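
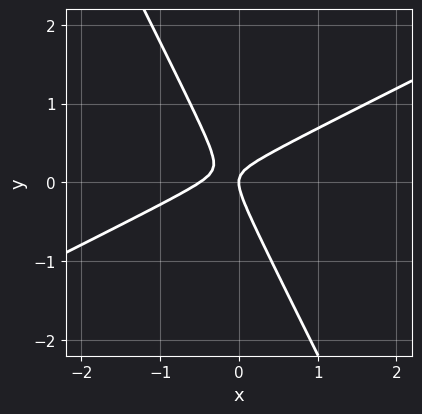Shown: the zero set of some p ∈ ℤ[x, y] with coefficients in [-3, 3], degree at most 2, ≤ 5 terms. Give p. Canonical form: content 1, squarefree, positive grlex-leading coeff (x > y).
deg p = 2. No degree-1 curve has this shape.
Checking where it meets the axes: one x-axis crossing is at x = 0; it crosses the y-axis at the gridline y = 0.
Fitting integer coefficients to these (and the overall shape) gives p.

2*x^2 - 3*x*y - 2*y^2 + x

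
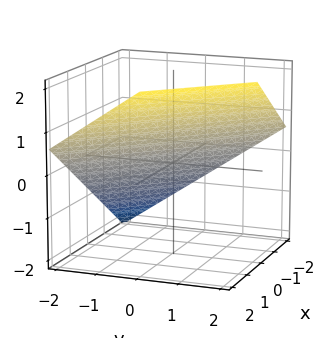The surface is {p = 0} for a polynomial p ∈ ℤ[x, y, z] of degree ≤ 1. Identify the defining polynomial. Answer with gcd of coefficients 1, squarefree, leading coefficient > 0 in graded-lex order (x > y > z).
2*x + 2*y - 3*z + 2

(a) The degree is 1 — the surface is flat (a plane).
(b) Against the integer gridlines: one y-axis crossing is at y = -1; it crosses the x-axis at the gridline x = -1.
(c) Matching integer coefficients to the picture gives p.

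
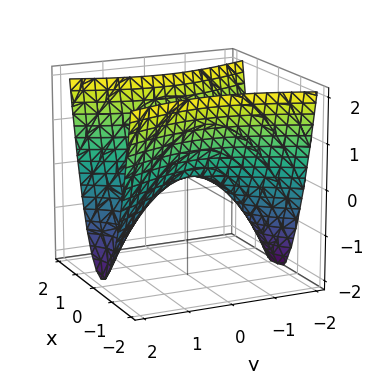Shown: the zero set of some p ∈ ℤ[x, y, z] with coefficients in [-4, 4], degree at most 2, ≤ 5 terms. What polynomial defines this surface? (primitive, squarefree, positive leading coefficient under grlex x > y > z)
First, degree: a hyperbolic paraboloid; a quadric, so deg p = 2.
Then, symmetries: mirror symmetry x ↦ −x ⇒ only even powers of x; the y ↦ −y reflection is a symmetry, so y appears only in even powers.
Next, from the visible intercepts: one y-axis crossing is at y = 0; it meets the z-axis at z = 0 (among the integer gridlines).
Finally, these observations pin down the coefficients.

3*x^2 - y^2 - 2*z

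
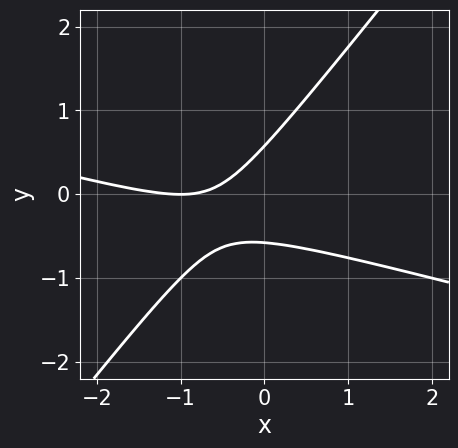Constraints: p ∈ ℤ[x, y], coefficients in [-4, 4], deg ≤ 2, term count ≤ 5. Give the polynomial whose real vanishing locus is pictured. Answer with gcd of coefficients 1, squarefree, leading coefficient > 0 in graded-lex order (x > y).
x^2 + 3*x*y - 3*y^2 + 2*x + 1

(a) The degree is 2 — a generic line meets the curve in up to 2 points.
(b) From the visible intercepts: it meets the x-axis at x = -1 (among the integer gridlines).
(c) Assembling these constraints gives the stated polynomial.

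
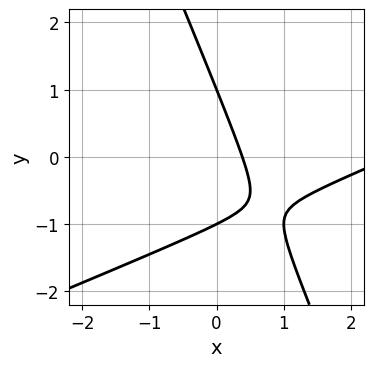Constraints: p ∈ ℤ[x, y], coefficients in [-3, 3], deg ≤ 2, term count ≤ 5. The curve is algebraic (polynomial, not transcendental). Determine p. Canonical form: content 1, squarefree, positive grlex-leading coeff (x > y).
x^2 - 2*x*y - y^2 - 3*x + 1

1. Degree: the shape is more complex than any degree-1 curve, so deg p = 2.
2. Against the integer gridlines: among the integer gridlines, it crosses the y-axis at y ∈ {-1, 1}.
3. Fitting integer coefficients to these (and the overall shape) gives p.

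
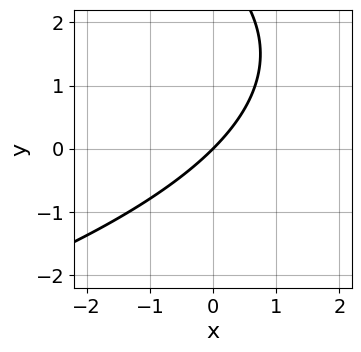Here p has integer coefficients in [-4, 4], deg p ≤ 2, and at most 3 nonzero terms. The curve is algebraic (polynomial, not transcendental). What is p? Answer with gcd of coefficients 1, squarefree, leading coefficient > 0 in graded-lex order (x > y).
1. The degree is 2 — no degree-1 curve has this shape.
2. Checking where it meets the axes: it meets the y-axis at y = 0 (among the integer gridlines); it meets the x-axis at x = 0 (among the integer gridlines).
3. Solving for integer coefficients yields p as stated.

y^2 + 3*x - 3*y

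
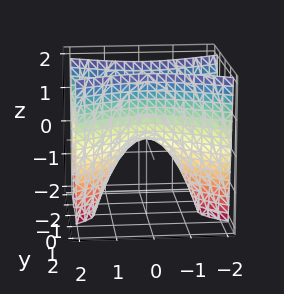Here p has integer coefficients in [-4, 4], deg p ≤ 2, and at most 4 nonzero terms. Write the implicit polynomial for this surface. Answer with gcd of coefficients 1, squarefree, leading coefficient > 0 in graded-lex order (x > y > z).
1. The degree is 2 — a hyperbolic paraboloid; a quadric.
2. Symmetries: mirror symmetry x ↦ −x ⇒ only even powers of x; mirror symmetry y ↦ −y ⇒ only even powers of y.
3. Against the integer gridlines: one x-axis crossing is at x = 0; it crosses the y-axis at the gridline y = 0; it meets the z-axis at z = 0 (among the integer gridlines).
4. These observations pin down the coefficients.

x^2 - 3*y^2 + z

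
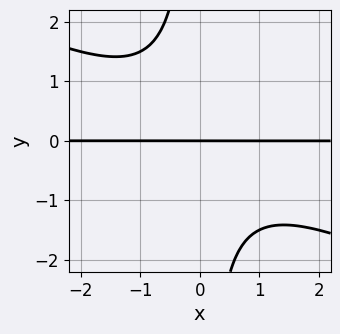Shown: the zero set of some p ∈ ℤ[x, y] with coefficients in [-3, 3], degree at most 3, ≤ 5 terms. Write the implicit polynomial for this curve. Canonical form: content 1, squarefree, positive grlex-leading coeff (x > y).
1. The degree is 3 — a generic line meets the curve in up to 3 points.
2. From the visible intercepts: one y-axis crossing is at y = 0; every point of the x-axis in the box is on the curve.
3. Matching integer coefficients to the picture gives p.

x^2*y + 2*x*y^2 + 2*y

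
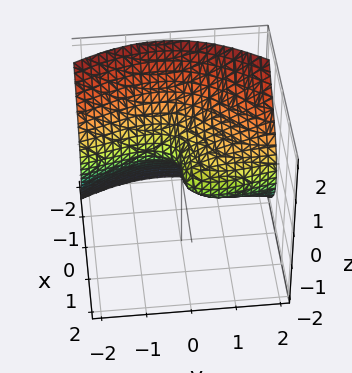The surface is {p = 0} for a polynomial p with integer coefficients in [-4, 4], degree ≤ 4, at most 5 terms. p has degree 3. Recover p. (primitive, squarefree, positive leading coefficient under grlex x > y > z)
deg p = 3. No degree-2 surface has this shape.
Observable constraints: it crosses the z-axis at the gridline z = 0; it meets the y-axis at y = 0 (among the integer gridlines).
Together with the visible shape, these determine p as stated.

x^3 + x*y^2 + 2*z^2 - y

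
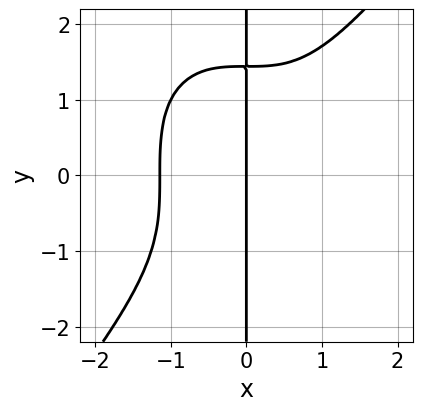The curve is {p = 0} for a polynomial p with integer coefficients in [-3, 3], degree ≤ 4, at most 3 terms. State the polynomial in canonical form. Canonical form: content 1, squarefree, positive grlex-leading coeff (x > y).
Degree: the shape is more complex than any degree-3 curve, so deg p = 4.
From the visible intercepts: it meets the x-axis at x = 0 (among the integer gridlines); the visible y-axis segment lies entirely on the curve.
Solving for integer coefficients yields p as stated.

2*x^4 - x*y^3 + 3*x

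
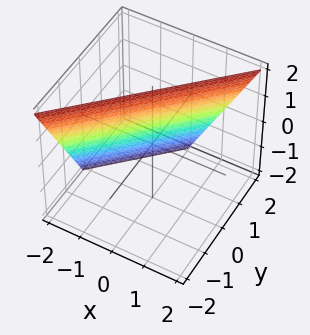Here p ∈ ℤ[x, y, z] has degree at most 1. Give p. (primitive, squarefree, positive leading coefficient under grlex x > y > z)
2*x - 2*y - z + 2

deg p = 1.
Against the integer gridlines: one x-axis crossing is at x = -1; one z-axis crossing is at z = 2.
Putting this together gives p.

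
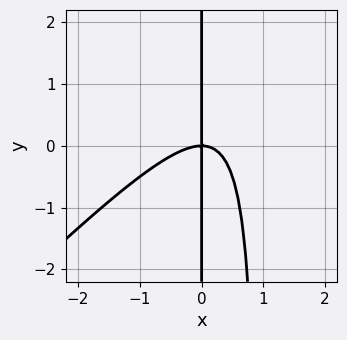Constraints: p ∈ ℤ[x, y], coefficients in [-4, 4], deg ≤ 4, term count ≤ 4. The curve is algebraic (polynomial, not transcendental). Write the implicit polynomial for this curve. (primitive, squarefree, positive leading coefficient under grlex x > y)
First, deg p = 3. No degree-2 curve has this shape.
Next, observable constraints: it crosses the x-axis at the gridline x = 0; the visible y-axis segment lies entirely on the curve.
Finally, fitting integer coefficients to these (and the overall shape) gives p.

x^3 - x^2*y + x*y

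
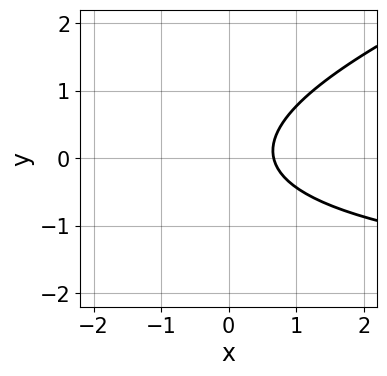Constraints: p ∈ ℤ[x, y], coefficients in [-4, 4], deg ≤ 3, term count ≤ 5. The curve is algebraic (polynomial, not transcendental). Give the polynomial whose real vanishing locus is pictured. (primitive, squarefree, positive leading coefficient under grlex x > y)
1. deg p = 2. A generic line meets the curve in up to 2 points.
2. Against the integer gridlines: no y-intercept at any integer in the box.
3. Matching integer coefficients to the picture gives p.

x*y - 3*y^2 + 3*x - 2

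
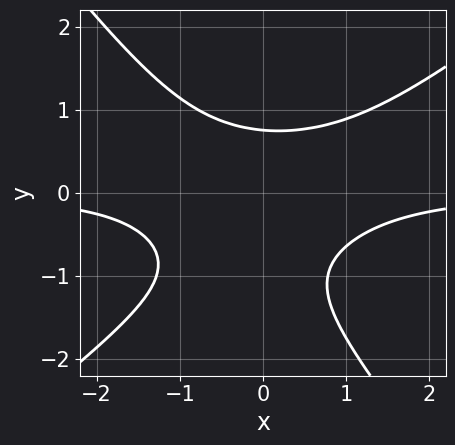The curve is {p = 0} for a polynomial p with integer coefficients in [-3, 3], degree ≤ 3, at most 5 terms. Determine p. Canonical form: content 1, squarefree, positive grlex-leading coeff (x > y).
1. deg p = 3.
2. From the axis intercepts and sections: the curve avoids every integer x-axis point in the box.
3. Assembling these constraints gives the stated polynomial.

2*x^2*y - x*y^2 - 2*y^3 - 2*y^2 + 2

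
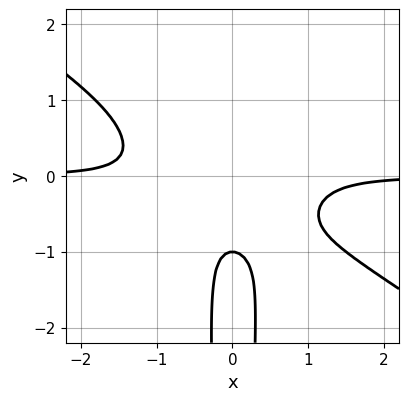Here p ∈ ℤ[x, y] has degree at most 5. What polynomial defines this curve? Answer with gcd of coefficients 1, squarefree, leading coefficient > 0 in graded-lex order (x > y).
(a) Degree: a generic line meets the curve in up to 4 points, so deg p = 4.
(b) From the visible intercepts: no x-intercept at any integer in the box; it crosses the y-axis at the gridline y = -1.
(c) Together with the visible shape, these determine p as stated.

2*x^3*y + 3*x^2*y^2 + y + 1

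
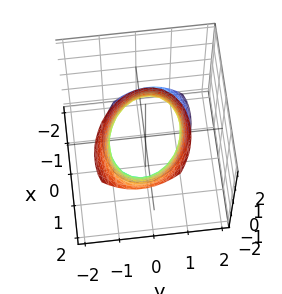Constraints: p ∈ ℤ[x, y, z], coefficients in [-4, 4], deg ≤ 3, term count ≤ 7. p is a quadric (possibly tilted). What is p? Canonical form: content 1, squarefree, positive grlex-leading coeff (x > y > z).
First, the degree is 2 — the shape is more complex than any degree-1 surface.
Next, checking where it meets the axes: no z-intercept at any integer in the box; the y-axis gridline crossings are at y ∈ {-1, 1}.
Finally, assembling these constraints gives the stated polynomial.

2*x^2 + x*y - 2*x*z + 3*y^2 - 3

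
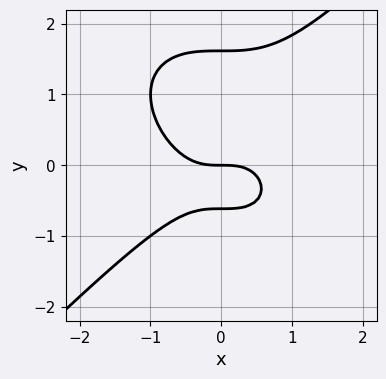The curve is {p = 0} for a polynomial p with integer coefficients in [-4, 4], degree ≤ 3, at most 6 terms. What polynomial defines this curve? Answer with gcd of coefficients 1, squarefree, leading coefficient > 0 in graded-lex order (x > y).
x^3 - y^3 + y^2 + y

1. Degree: the shape is more complex than any degree-2 curve, so deg p = 3.
2. From the axis intercepts and sections: it crosses the y-axis at the gridline y = 0; one x-axis crossing is at x = 0.
3. The integer polynomial consistent with all of this is the stated p.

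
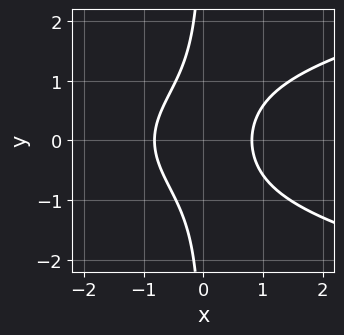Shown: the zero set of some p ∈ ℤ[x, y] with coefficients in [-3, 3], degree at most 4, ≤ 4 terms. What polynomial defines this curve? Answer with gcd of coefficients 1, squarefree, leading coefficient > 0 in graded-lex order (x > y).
1. deg p = 3. No degree-2 curve has this shape.
2. Symmetries: it's symmetric under y → −y, forcing even powers of y.
3. From the visible intercepts: no y-intercept at any integer in the box.
4. Fitting integer coefficients to these (and the overall shape) gives p.

3*x*y^2 - 3*x^2 + 2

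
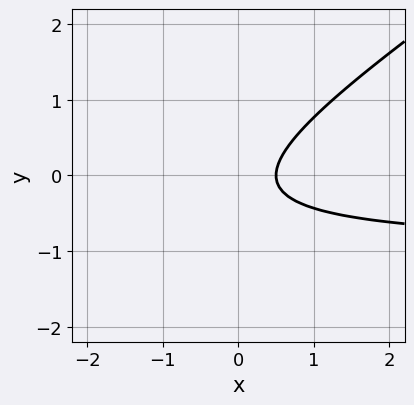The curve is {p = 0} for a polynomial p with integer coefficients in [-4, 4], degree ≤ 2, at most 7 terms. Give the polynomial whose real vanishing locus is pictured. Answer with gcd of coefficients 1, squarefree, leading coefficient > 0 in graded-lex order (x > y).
2*x*y - 3*y^2 + 2*x - y - 1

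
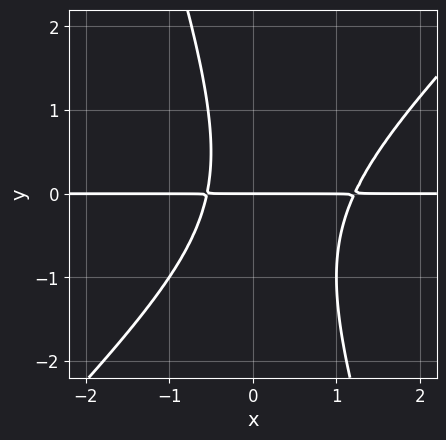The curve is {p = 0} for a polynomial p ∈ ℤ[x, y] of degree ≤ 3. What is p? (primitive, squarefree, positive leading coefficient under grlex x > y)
First, degree: no degree-2 curve has this shape, so deg p = 3.
Then, against the integer gridlines: every point of the x-axis in the box is on the curve; one y-axis crossing is at y = 0.
Finally, the integer polynomial consistent with all of this is the stated p.

3*x^2*y - 2*x*y^2 - y^3 - 2*x*y - 2*y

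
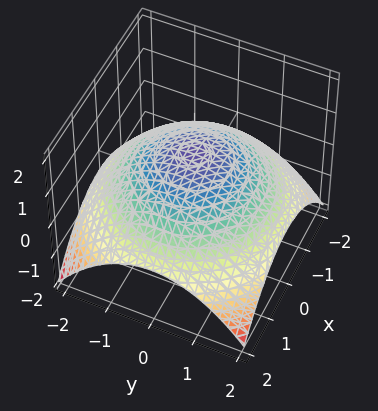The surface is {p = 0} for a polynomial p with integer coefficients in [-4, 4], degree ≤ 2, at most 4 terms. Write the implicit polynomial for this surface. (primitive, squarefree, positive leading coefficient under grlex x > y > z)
x^2 + y^2 + 3*z - 3

1. The degree is 2 — a generic line meets the surface in up to 2 points.
2. Symmetries: every cross-section ⟂ z is a circle, so x, y appear only via x² + y².
3. Checking where it meets the axes: it meets the z-axis at z = 1 (among the integer gridlines); a circular section at z = 0 has radius between 1 and 2.
4. Fitting integer coefficients to these (and the overall shape) gives p.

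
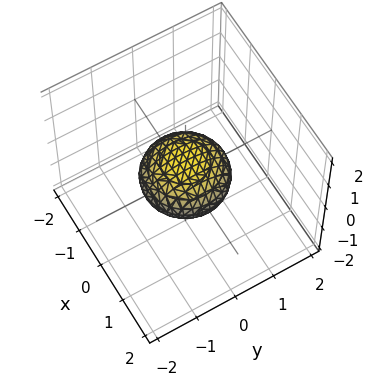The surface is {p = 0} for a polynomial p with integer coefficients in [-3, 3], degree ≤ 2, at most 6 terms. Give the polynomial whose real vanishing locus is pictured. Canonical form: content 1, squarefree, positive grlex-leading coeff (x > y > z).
The degree is 2 — a closed, bounded, convex surface; a quadric.
Symmetries: mirror symmetry z ↦ −z ⇒ only even powers of z; rotational symmetry about the z-axis ⇒ p depends on x, y only through x² + y².
Checking where it meets the axes: a circular section at z = 0 has radius exactly 1; among the integer gridlines, it crosses the y-axis at y ∈ {-1, 1}.
Fitting integer coefficients to these (and the overall shape) gives p. Check: (-1, 0, 0) on the x-axis lies on the surface, and p(-1, 0, 0) = 0. ✓

x^2 + y^2 + 2*z^2 - 1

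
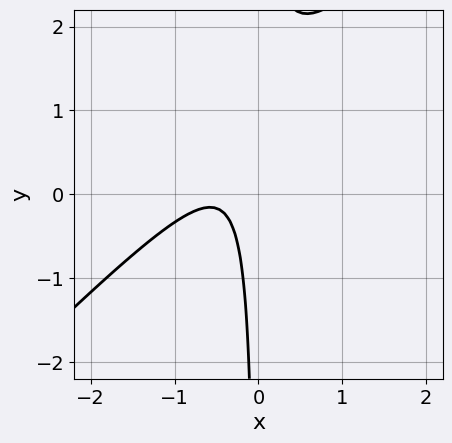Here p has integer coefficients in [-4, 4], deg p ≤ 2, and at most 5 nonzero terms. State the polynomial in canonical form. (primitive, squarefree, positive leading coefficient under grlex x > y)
First, deg p = 2. No degree-1 curve has this shape.
Next, from the visible intercepts: it misses every integer gridline on the x-axis; no y-intercept at any integer in the box.
Finally, together with the visible shape, these determine p as stated.

3*x^2 - 3*x*y + 3*x + 1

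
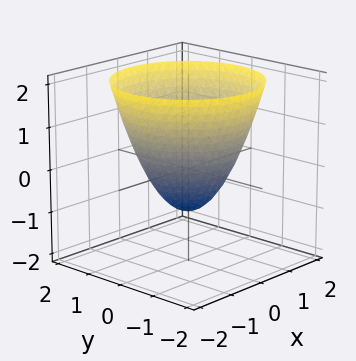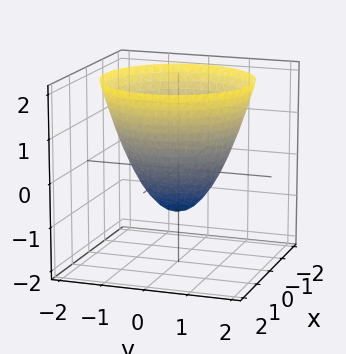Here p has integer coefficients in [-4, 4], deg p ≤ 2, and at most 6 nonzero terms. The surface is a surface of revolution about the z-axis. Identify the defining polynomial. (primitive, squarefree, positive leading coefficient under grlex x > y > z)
x^2 + y^2 - z - 1

The degree is 2 — a generic line meets the surface in up to 2 points.
Symmetry: the surface is invariant under rotation about z: p = q(x² + y², z).
From the axis intercepts and sections: among the integer gridlines, it crosses the x-axis at x ∈ {-1, 1}; a circular section at z = 1 has radius between 1 and 2; the y-axis gridline crossings are at y ∈ {-1, 1}; it crosses the z-axis at the gridline z = -1.
The integer polynomial consistent with all of this is the stated p.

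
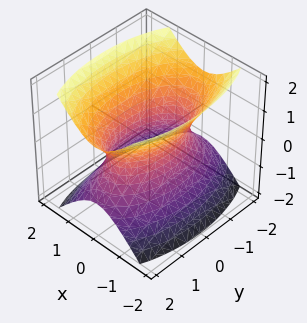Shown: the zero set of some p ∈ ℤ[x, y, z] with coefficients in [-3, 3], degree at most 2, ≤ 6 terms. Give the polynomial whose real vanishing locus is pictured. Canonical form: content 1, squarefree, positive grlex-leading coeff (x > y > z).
3*x^2 + y^2 - 2*z^2 - 2

1. Degree: an hourglass — one-sheet hyperboloid; a quadric, so deg p = 2.
2. Symmetries: the z ↦ −z reflection is a symmetry, so z appears only in even powers; the y ↦ −y reflection is a symmetry, so y appears only in even powers; mirror symmetry x ↦ −x ⇒ only even powers of x.
3. Checking where it meets the axes: it misses every integer gridline on the z-axis.
4. Matching integer coefficients to the picture gives p.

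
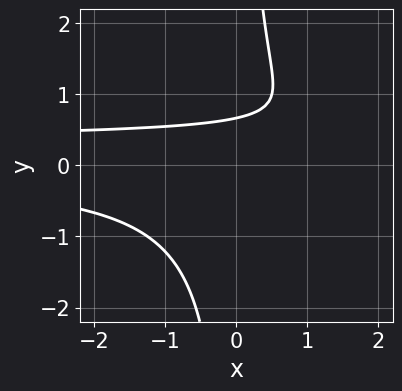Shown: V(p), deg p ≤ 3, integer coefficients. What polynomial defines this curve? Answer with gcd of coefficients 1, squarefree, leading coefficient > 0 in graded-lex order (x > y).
First, deg p = 3.
Next, checking where it meets the axes: it misses every integer gridline on the x-axis.
Finally, matching integer coefficients to the picture gives p.

3*x*y^2 - x*y - 3*y + 2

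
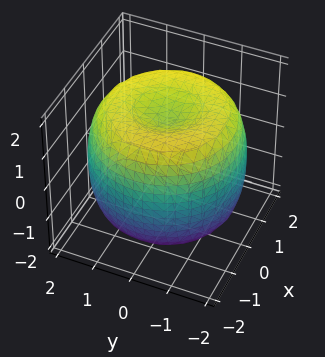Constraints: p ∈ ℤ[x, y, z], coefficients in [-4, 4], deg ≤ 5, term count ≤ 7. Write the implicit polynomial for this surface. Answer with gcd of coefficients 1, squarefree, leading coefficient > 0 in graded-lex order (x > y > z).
x^4 + 2*x^2*y^2 + y^4 - 3*x^2 - 3*y^2 + 2*z^2 - 3

(a) deg p = 4. The shape is more complex than any degree-3 surface.
(b) Symmetries: the z-axis is an axis of rotation, so x and y enter only as x² + y².
(c) From the axis intercepts and sections: a circular section at z = 0 has radius between 1 and 2.
(d) Putting this together gives p.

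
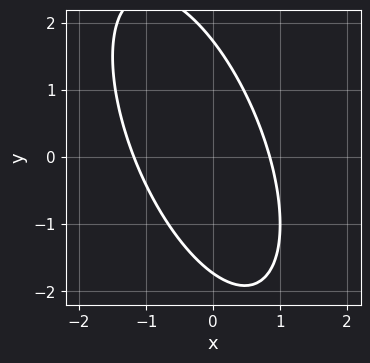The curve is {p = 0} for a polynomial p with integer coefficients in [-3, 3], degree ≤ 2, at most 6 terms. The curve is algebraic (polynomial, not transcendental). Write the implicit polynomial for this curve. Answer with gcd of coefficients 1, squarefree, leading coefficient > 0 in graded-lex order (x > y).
(a) deg p = 2.
(b) Matching integer coefficients to the picture gives p.

3*x^2 + 2*x*y + y^2 + x - 3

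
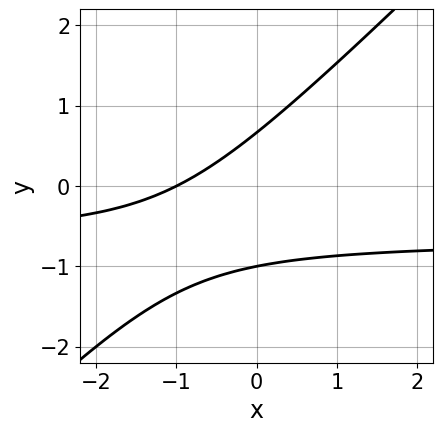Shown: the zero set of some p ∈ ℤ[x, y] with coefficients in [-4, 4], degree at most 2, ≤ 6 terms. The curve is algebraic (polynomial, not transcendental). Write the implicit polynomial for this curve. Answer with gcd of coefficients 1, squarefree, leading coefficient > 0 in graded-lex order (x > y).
3*x*y - 3*y^2 + 2*x - y + 2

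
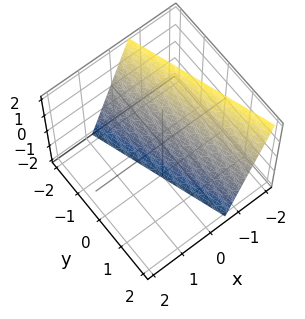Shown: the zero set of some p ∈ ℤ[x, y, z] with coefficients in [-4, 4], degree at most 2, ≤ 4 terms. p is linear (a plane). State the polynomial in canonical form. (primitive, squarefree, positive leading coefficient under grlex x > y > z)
3*x + y + z + 2

(a) deg p = 1. Every cross-section is a straight line — this is a plane.
(b) From the visible intercepts: it crosses the z-axis at the gridline z = -2; it crosses the y-axis at the gridline y = -2.
(c) Assembling these constraints gives the stated polynomial.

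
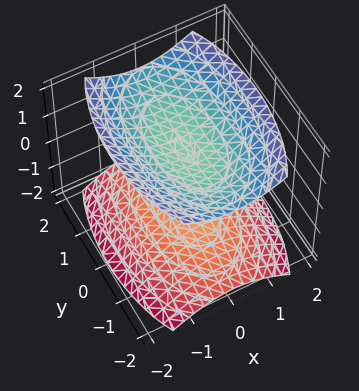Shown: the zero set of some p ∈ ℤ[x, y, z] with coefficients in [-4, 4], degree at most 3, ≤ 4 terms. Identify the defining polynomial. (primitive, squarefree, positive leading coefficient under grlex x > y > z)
3*x^2 + y^2 - 3*z^2 + 3

(a) There are 2 components. They look like related sheets of one shape, so recover p as a whole.
(b) deg p = 2. Two separate bowl-shaped sheets opening away from each other; a quadric.
(c) Symmetries: it's symmetric under y → −y, forcing even powers of y; the z ↦ −z reflection is a symmetry, so z appears only in even powers; the x ↦ −x reflection is a symmetry, so x appears only in even powers.
(d) From the axis intercepts and sections: the surface avoids every integer y-axis point in the box; among the integer gridlines, it crosses the z-axis at z ∈ {-1, 1}.
(e) Matching integer coefficients to the picture gives p.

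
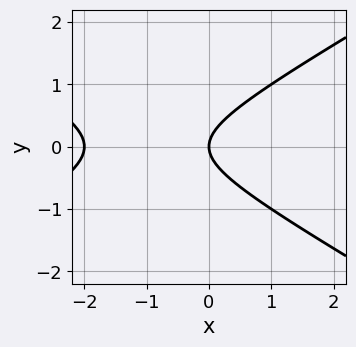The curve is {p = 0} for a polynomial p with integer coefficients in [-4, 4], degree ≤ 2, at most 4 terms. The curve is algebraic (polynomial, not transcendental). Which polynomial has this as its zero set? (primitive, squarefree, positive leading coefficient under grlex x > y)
x^2 - 3*y^2 + 2*x

(a) Degree: a generic line meets the curve in up to 2 points, so deg p = 2.
(b) Symmetries: it's symmetric under y → −y, forcing even powers of y.
(c) From the axis intercepts and sections: among the integer gridlines, it crosses the x-axis at x ∈ {-2, 0}; it crosses the y-axis at the gridline y = 0.
(d) Solving for integer coefficients yields p as stated.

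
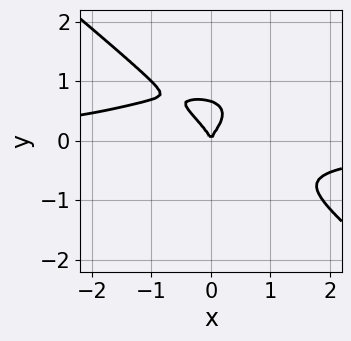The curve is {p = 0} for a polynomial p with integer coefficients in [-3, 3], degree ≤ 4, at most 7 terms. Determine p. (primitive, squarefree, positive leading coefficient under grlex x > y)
deg p = 4. No degree-3 curve has this shape.
Reading off the gridlines: it meets the y-axis at y = 0 (among the integer gridlines); it crosses the x-axis at the gridline x = 0.
Solving for integer coefficients yields p as stated.

x^3*y + x*y^3 + 3*y^4 - 2*y^3 + x^2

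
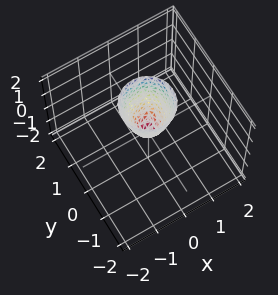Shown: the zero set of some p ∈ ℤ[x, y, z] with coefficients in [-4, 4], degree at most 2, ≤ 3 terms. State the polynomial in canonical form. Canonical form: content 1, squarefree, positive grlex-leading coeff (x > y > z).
(a) Degree: a single bowl opening along one axis; a quadric, so deg p = 2.
(b) By symmetry, the z-axis is an axis of rotation, so x and y enter only as x² + y².
(c) Observable constraints: it meets the z-axis at z = 0 (among the integer gridlines); one x-axis crossing is at x = 0; one y-axis crossing is at y = 0.
(d) Fitting integer coefficients to these (and the overall shape) gives p.

3*x^2 + 3*y^2 - z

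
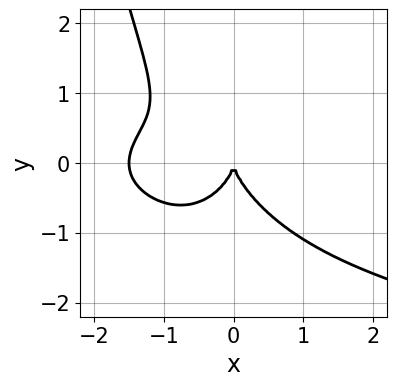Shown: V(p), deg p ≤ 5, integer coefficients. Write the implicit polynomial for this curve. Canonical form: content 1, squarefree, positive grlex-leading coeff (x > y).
(a) Degree: no degree-3 curve has this shape, so deg p = 4.
(b) Checking where it meets the axes: it meets the x-axis at x = 0 (among the integer gridlines); it crosses the y-axis at the gridline y = 0.
(c) Assembling these constraints gives the stated polynomial.

2*x^2*y^2 - 2*x^3 - 2*y^3 - 3*x^2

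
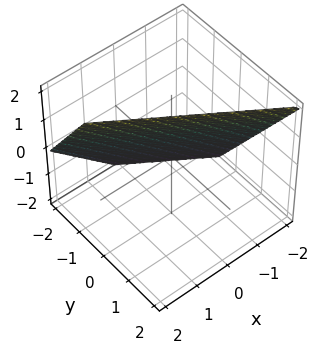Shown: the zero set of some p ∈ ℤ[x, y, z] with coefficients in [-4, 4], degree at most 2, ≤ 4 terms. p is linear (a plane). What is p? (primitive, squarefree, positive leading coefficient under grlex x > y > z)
2*x + 3*y - 2*z + 2

(a) deg p = 1. Every cross-section is a straight line — this is a plane.
(b) Reading off the gridlines: it crosses the x-axis at the gridline x = -1; one z-axis crossing is at z = 1.
(c) These observations pin down the coefficients.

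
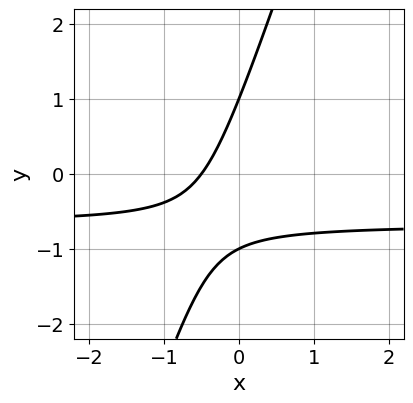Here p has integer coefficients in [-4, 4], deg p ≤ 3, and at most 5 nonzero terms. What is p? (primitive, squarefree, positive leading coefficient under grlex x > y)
First, deg p = 2. The shape is more complex than any degree-1 curve.
Then, from the visible intercepts: among the integer gridlines, it crosses the y-axis at y ∈ {-1, 1}.
Finally, together with the visible shape, these determine p as stated.

3*x*y - y^2 + 2*x + 1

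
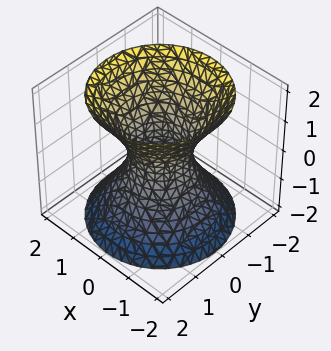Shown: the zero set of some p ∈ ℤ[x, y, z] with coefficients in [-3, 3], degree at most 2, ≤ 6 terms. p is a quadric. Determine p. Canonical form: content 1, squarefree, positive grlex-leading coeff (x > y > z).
3*x^2 + 3*y^2 - 2*z^2 - 2

1. deg p = 2. One connected sheet with a waist; a quadric.
2. Symmetries: every cross-section ⟂ z is a circle, so x, y appear only via x² + y²; it's symmetric under z → −z, forcing even powers of z.
3. From the axis intercepts and sections: a circular section at z = 2 has radius between 1 and 2; it misses every integer gridline on the z-axis.
4. Together with the visible shape, these determine p as stated.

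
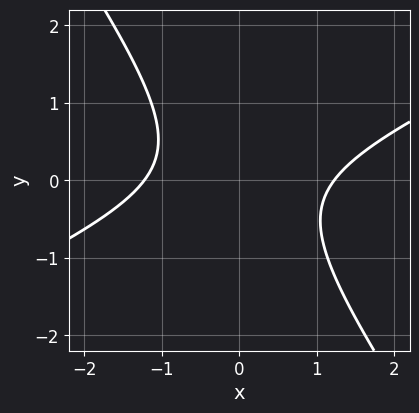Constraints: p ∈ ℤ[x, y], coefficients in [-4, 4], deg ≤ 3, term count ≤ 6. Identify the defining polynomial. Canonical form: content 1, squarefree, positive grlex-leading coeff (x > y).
2*x^2 - 3*x*y - 3*y^2 - 3

First, degree: the shape is more complex than any degree-1 curve, so deg p = 2.
Next, from the axis intercepts and sections: no y-intercept at any integer in the box.
Finally, fitting integer coefficients to these (and the overall shape) gives p.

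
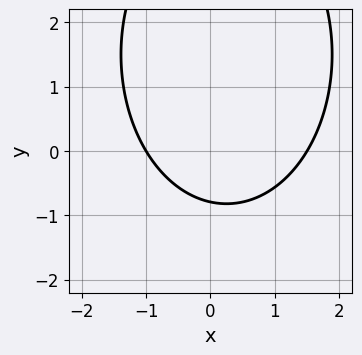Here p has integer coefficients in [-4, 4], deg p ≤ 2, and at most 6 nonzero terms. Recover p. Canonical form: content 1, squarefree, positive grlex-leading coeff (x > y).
(a) Degree: a generic line meets the curve in up to 2 points, so deg p = 2.
(b) Against the integer gridlines: it crosses the x-axis at the gridline x = -1.
(c) Matching integer coefficients to the picture gives p.

2*x^2 + y^2 - x - 3*y - 3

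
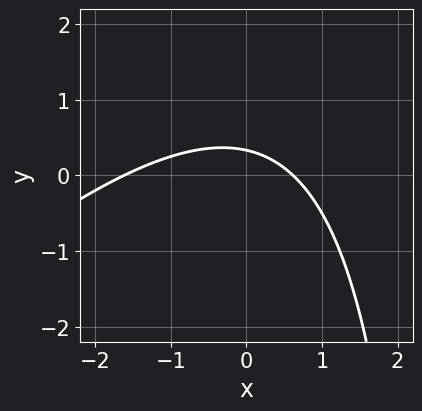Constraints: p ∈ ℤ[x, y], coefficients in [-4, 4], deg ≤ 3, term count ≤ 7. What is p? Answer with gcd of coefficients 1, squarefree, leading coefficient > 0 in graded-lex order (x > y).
deg p = 2.
Solving for integer coefficients yields p as stated.

x^2 - x*y + x + 3*y - 1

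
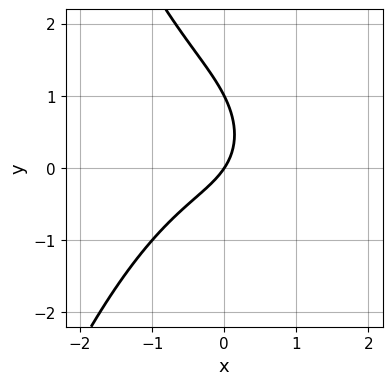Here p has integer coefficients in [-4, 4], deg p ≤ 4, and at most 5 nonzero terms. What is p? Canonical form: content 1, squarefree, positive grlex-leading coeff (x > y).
(a) Degree: the shape is more complex than any degree-2 curve, so deg p = 3.
(b) Observable constraints: it crosses the x-axis at the gridline x = 0; among the integer gridlines, it crosses the y-axis at y ∈ {0, 1}.
(c) Together with the visible shape, these determine p as stated.

2*x^3 + x*y + 2*y^2 + 3*x - 2*y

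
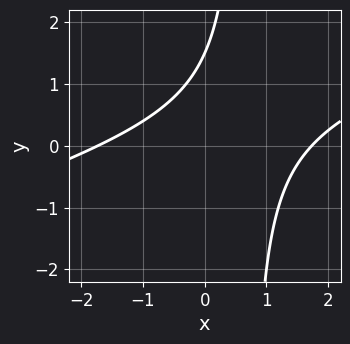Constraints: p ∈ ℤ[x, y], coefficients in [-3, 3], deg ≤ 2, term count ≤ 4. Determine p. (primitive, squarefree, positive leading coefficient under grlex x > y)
x^2 - 3*x*y + 2*y - 3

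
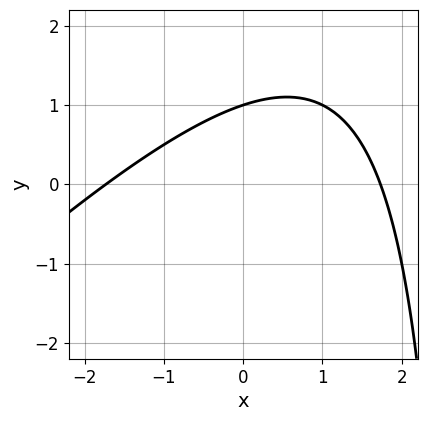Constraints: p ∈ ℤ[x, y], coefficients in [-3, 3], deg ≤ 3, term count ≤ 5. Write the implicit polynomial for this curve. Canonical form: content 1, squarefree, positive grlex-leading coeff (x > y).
x^2 - x*y + 3*y - 3

(a) deg p = 2. No degree-1 curve has this shape.
(b) Observable constraints: it meets the y-axis at y = 1 (among the integer gridlines).
(c) Solving for integer coefficients yields p as stated.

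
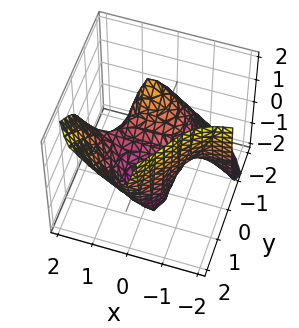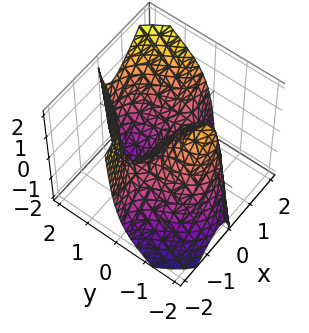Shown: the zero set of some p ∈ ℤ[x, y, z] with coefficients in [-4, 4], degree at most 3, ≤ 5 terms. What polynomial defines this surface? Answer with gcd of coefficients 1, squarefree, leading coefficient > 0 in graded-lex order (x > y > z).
First, degree: the shape is more complex than any degree-2 surface, so deg p = 3.
Next, observable constraints: it meets the y-axis at y = 0 (among the integer gridlines); it meets the z-axis at z = 0 (among the integer gridlines).
Finally, together with the visible shape, these determine p as stated. Check: (-2, 0, 0) on the x-axis lies on the surface, and p(-2, 0, 0) = 0. ✓

3*x^2*y - 2*x*y*z + y^3 - 3*y - 2*z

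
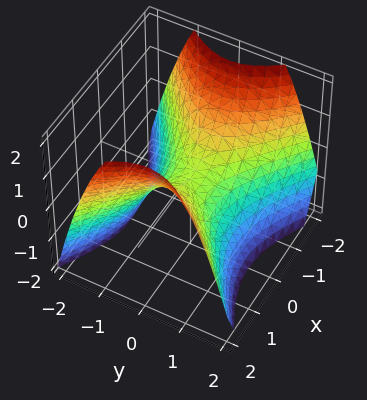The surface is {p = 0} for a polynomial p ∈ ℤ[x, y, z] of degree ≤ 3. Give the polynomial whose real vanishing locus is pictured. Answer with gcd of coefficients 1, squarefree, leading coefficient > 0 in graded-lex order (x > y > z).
2*x^2 - 3*y^2 - 3*z

(a) deg p = 2. A hyperbolic paraboloid; a quadric.
(b) Symmetries: the x ↦ −x reflection is a symmetry, so x appears only in even powers; the y ↦ −y reflection is a symmetry, so y appears only in even powers.
(c) From the axis intercepts and sections: it meets the z-axis at z = 0 (among the integer gridlines); it crosses the x-axis at the gridline x = 0.
(d) Fitting integer coefficients to these (and the overall shape) gives p.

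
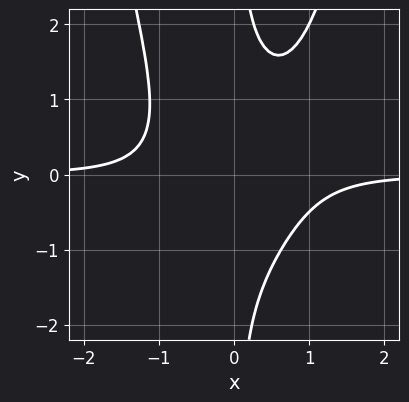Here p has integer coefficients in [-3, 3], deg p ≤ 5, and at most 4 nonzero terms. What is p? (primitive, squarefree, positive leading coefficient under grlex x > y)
3*x^3*y - 2*x*y^2 + 2

1. The degree is 4 — no degree-3 curve has this shape.
2. From the axis intercepts and sections: no x-intercept at any integer in the box; the curve avoids every integer y-axis point in the box.
3. Assembling these constraints gives the stated polynomial.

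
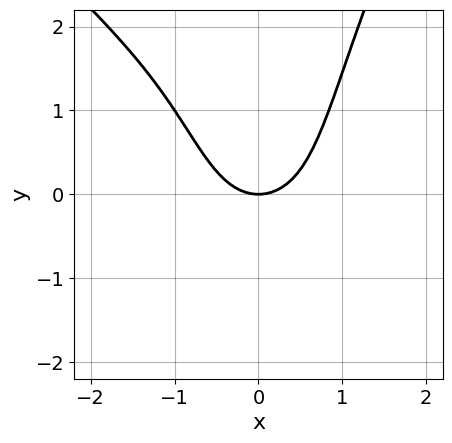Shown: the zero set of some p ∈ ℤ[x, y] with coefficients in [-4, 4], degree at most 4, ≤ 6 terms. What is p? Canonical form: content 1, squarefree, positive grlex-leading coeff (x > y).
2*x^4 + x^3*y - x^2*y^2 + 3*x^2 - 3*y

The degree is 4 — a generic line meets the curve in up to 4 points.
Reading off the gridlines: it crosses the x-axis at the gridline x = 0; one y-axis crossing is at y = 0.
Fitting integer coefficients to these (and the overall shape) gives p.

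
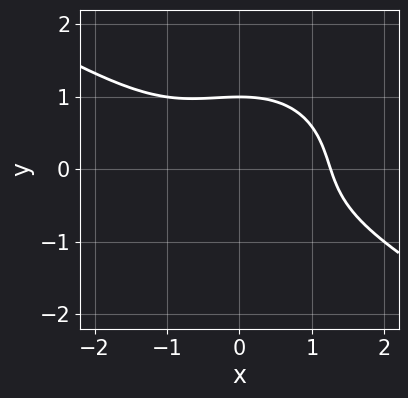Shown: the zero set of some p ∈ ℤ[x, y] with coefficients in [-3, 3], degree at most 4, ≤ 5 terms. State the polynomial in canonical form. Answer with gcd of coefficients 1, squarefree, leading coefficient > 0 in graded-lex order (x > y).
x^3 + x^2*y + 2*y^3 - 2

1. The degree is 3 — the shape is more complex than any degree-2 curve.
2. Reading off the gridlines: it crosses the y-axis at the gridline y = 1.
3. Together with the visible shape, these determine p as stated.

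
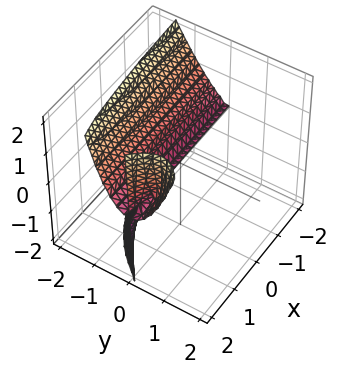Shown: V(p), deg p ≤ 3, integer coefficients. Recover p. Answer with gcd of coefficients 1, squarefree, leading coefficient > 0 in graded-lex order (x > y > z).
x*y*z + x*z^2 - 3*y^3 - 2*z^2

(a) The degree is 3 — a generic line meets the surface in up to 3 points.
(b) From the axis intercepts and sections: one z-axis crossing is at z = 0; the visible x-axis segment lies entirely on the surface; it meets the y-axis at y = 0 (among the integer gridlines).
(c) The integer polynomial consistent with all of this is the stated p.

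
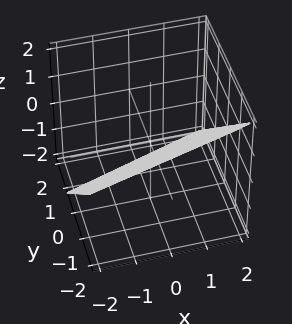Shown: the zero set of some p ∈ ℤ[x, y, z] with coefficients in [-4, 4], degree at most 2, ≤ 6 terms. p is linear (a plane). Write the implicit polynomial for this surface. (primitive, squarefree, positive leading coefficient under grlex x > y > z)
x - 3*y - 3*z - 2

The degree is 1 — every cross-section is a straight line — this is a plane.
From the visible intercepts: it crosses the x-axis at the gridline x = 2.
Assembling these constraints gives the stated polynomial.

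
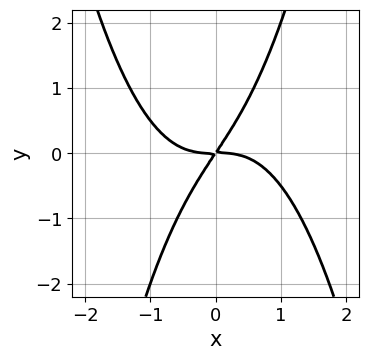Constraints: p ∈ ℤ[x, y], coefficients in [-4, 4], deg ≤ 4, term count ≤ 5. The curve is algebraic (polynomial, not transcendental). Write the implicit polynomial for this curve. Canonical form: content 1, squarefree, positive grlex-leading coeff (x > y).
2*x^4 + 3*x*y - 2*y^2

1. deg p = 4. The shape is more complex than any degree-3 curve.
2. Reading off the gridlines: one y-axis crossing is at y = 0; it meets the x-axis at x = 0 (among the integer gridlines).
3. Together with the visible shape, these determine p as stated.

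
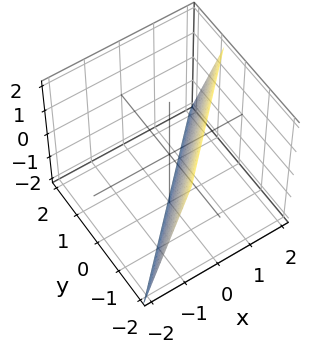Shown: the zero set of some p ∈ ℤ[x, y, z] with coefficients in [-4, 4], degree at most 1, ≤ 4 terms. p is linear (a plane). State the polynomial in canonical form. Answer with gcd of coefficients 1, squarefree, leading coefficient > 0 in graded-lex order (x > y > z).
(a) The degree is 1 — every cross-section is a straight line — this is a plane.
(b) Checking where it meets the axes: it crosses the z-axis at the gridline z = -2.
(c) Matching integer coefficients to the picture gives p.

3*x - 3*y - z - 2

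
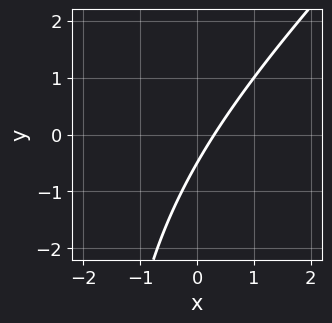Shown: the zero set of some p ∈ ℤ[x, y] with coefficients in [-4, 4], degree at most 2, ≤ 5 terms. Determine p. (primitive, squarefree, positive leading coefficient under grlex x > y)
x^2 - x*y + 3*x - 2*y - 1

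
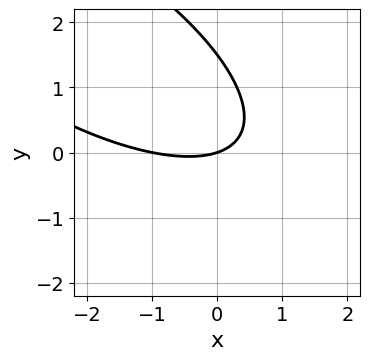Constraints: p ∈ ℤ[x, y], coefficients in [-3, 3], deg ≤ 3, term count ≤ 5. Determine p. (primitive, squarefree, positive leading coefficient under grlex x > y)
x^2 + 2*x*y + 2*y^2 + x - 3*y

1. deg p = 2. A generic line meets the curve in up to 2 points.
2. From the visible intercepts: the x-axis gridline crossings are at x ∈ {-1, 0}; one y-axis crossing is at y = 0.
3. Assembling these constraints gives the stated polynomial.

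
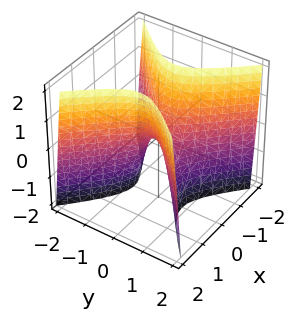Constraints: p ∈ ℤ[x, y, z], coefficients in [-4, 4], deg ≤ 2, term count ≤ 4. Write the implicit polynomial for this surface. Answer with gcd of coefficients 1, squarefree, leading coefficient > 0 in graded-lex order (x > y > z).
3*x^2 - 3*y^2 - z

deg p = 2. A saddle surface; a quadric.
Symmetries: it's symmetric under y → −y, forcing even powers of y; it's symmetric under x → −x, forcing even powers of x.
Checking where it meets the axes: it meets the z-axis at z = 0 (among the integer gridlines); one y-axis crossing is at y = 0; it meets the x-axis at x = 0 (among the integer gridlines).
Putting this together gives p.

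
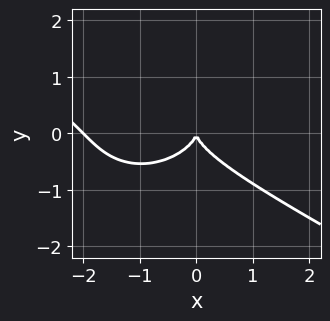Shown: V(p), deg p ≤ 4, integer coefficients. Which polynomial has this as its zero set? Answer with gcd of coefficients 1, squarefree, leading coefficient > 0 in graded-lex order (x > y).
Degree: no degree-2 curve has this shape, so deg p = 3.
Reading off the gridlines: one y-axis crossing is at y = 0; the x-axis gridline crossings are at x ∈ {-2, 0}.
These observations pin down the coefficients.

x^3 + x^2*y + 3*y^3 + 2*x^2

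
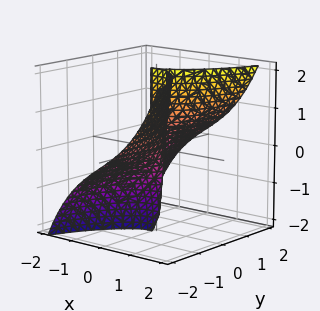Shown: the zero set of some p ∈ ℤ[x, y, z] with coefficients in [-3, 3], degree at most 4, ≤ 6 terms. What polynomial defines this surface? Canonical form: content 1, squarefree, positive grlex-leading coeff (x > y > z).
2*x^3 + 2*x*y^2 - 3*y^2*z + y

First, degree: a generic line meets the surface in up to 3 points, so deg p = 3.
Next, from the visible intercepts: one y-axis crossing is at y = 0; the visible z-axis segment lies entirely on the surface; it crosses the x-axis at the gridline x = 0.
Finally, assembling these constraints gives the stated polynomial.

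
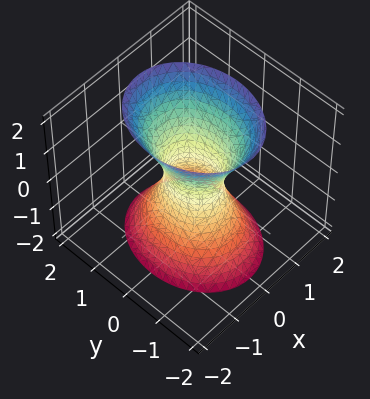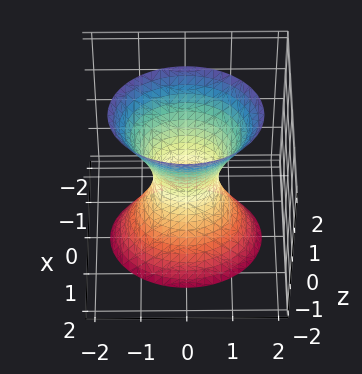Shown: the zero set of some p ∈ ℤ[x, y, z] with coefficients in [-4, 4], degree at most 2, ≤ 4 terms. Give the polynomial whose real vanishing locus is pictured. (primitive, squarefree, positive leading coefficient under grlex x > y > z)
3*x^2 + 2*y^2 - z^2 - 1

(a) Degree: an hourglass — one-sheet hyperboloid; a quadric, so deg p = 2.
(b) Symmetries: mirror symmetry y ↦ −y ⇒ only even powers of y; the x ↦ −x reflection is a symmetry, so x appears only in even powers; mirror symmetry z ↦ −z ⇒ only even powers of z.
(c) Against the integer gridlines: no z-intercept at any integer in the box.
(d) Fitting integer coefficients to these (and the overall shape) gives p.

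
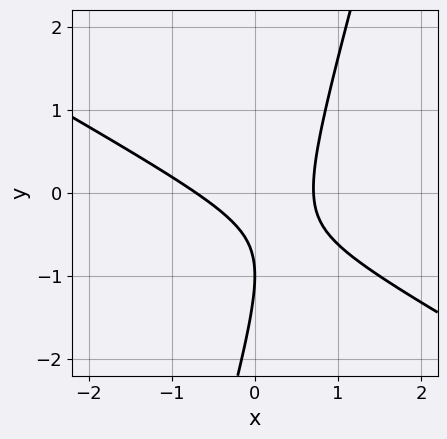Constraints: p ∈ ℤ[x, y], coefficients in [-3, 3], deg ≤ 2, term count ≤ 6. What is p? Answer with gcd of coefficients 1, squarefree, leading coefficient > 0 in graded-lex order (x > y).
2*x^2 + 3*x*y - y^2 - 2*y - 1

First, deg p = 2. The shape is more complex than any degree-1 curve.
Next, observable constraints: it crosses the y-axis at the gridline y = -1.
Finally, matching integer coefficients to the picture gives p.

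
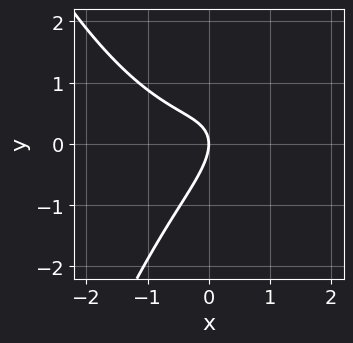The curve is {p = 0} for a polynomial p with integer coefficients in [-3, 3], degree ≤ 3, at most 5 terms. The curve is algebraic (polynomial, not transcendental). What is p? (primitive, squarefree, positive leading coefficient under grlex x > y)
2*x^3 - 3*x*y + 3*y^2 + 3*x

First, degree: no degree-2 curve has this shape, so deg p = 3.
Next, from the visible intercepts: it meets the y-axis at y = 0 (among the integer gridlines); one x-axis crossing is at x = 0.
Finally, the integer polynomial consistent with all of this is the stated p.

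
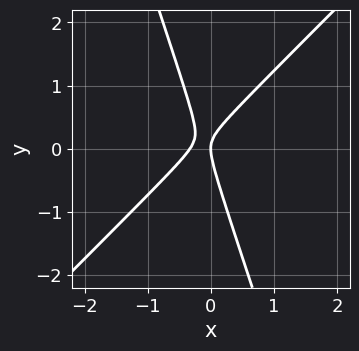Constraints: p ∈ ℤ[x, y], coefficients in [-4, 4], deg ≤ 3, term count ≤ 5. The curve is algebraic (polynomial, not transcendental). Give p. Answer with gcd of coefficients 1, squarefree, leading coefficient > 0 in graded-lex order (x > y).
3*x^2 - 2*x*y - y^2 + x

1. Degree: no degree-1 curve has this shape, so deg p = 2.
2. Against the integer gridlines: it crosses the x-axis at the gridline x = 0; one y-axis crossing is at y = 0.
3. These observations pin down the coefficients.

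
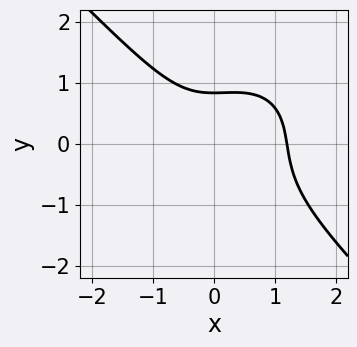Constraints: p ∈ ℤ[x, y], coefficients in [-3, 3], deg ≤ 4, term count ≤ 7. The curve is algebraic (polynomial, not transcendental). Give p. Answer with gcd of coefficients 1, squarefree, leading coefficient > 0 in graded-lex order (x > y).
1. The degree is 3 — a generic line meets the curve in up to 3 points.
2. The integer polynomial consistent with all of this is the stated p.

2*x^3 + 2*y^3 - x^2 + y - 2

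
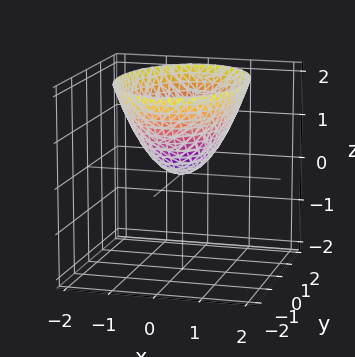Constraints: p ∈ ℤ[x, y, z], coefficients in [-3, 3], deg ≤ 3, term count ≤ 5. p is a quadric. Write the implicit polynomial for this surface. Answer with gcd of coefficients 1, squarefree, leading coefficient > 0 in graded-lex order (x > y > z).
2*x^2 + y^2 - 2*z

1. Degree: a single bowl opening along one axis; a quadric, so deg p = 2.
2. Symmetries: it's symmetric under x → −x, forcing even powers of x; mirror symmetry y ↦ −y ⇒ only even powers of y.
3. Reading off the gridlines: it crosses the y-axis at the gridline y = 0; it crosses the z-axis at the gridline z = 0; it crosses the x-axis at the gridline x = 0.
4. Assembling these constraints gives the stated polynomial.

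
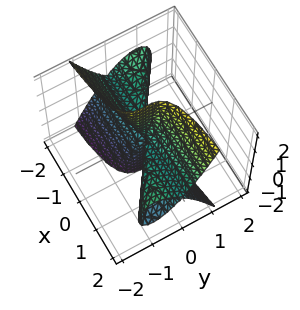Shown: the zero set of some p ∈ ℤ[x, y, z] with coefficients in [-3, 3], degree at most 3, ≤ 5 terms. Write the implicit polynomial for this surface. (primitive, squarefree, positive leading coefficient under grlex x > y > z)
2*x*y^2 - x*z^2 + 3*y^3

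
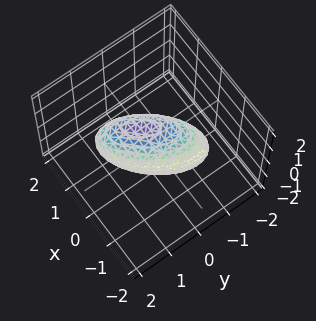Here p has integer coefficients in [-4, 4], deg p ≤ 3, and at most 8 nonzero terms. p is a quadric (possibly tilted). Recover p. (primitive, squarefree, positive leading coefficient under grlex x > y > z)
3*x^2 - 3*x*y - x*z + 2*y^2 + 2*z^2 - 2

(a) Degree: a generic line meets the surface in up to 2 points, so deg p = 2.
(b) Reading off the gridlines: the z-axis gridline crossings are at z ∈ {-1, 1}; among the integer gridlines, it crosses the y-axis at y ∈ {-1, 1}.
(c) Solving for integer coefficients yields p as stated.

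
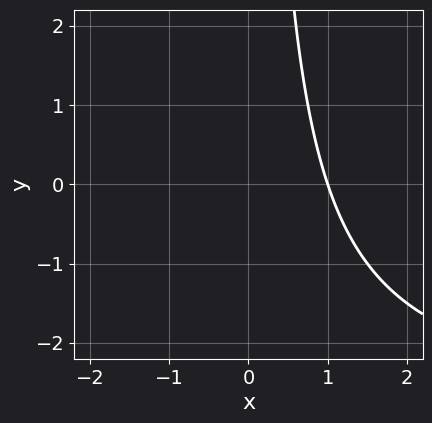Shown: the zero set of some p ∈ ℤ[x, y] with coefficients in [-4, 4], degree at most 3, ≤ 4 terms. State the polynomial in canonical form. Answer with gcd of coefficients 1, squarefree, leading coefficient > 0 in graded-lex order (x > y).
First, degree: no degree-1 curve has this shape, so deg p = 2.
Next, checking where it meets the axes: no y-intercept at any integer in the box; it meets the x-axis at x = 1 (among the integer gridlines).
Finally, the integer polynomial consistent with all of this is the stated p.

x*y + 3*x - 3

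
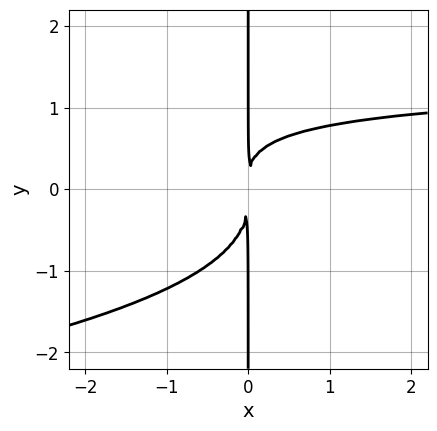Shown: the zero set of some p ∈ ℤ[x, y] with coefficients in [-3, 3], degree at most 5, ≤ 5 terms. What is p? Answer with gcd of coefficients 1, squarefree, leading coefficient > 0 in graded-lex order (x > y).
3*x*y^3 + 2*x^2*y - 3*x^2

deg p = 4. The shape is more complex than any degree-3 curve.
Observable constraints: every point of the y-axis in the box is on the curve.
Assembling these constraints gives the stated polynomial.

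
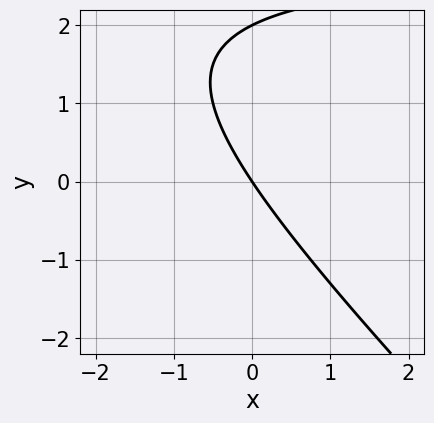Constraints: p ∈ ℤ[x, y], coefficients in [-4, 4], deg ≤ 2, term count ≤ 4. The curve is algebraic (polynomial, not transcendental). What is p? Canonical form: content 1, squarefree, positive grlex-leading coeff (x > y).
First, degree: no degree-1 curve has this shape, so deg p = 2.
Next, observable constraints: one x-axis crossing is at x = 0; the y-axis gridline crossings are at y ∈ {0, 2}.
Finally, together with the visible shape, these determine p as stated.

x*y + y^2 - 3*x - 2*y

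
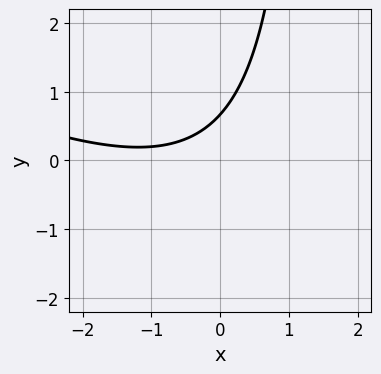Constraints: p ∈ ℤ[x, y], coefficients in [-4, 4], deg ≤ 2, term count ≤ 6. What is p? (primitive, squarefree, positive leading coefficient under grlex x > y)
x^2 + 2*x*y + 2*x - 3*y + 2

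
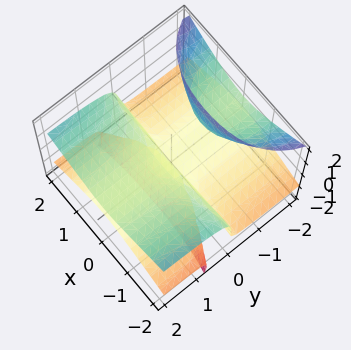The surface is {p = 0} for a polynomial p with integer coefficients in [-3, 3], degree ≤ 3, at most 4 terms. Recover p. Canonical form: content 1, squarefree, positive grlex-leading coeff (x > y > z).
x^2*y - 3*y*z^2 - z^3 + 2*y*z

First, the picture has 3 separate pieces.
Next, degree: no degree-2 surface has this shape, so deg p = 3.
Next, reading off the gridlines: one z-axis crossing is at z = 0; the visible y-axis segment lies entirely on the surface.
Finally, assembling these constraints gives the stated polynomial.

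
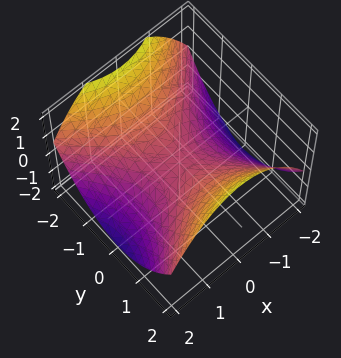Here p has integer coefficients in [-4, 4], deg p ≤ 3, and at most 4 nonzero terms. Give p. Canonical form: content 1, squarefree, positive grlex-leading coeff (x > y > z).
1. Degree: a hyperbolic paraboloid; a quadric, so deg p = 2.
2. Symmetries: it's symmetric under y → −y, forcing even powers of y; mirror symmetry x ↦ −x ⇒ only even powers of x.
3. Reading off the gridlines: it meets the y-axis at y = 0 (among the integer gridlines); it meets the x-axis at x = 0 (among the integer gridlines); it crosses the z-axis at the gridline z = 0.
4. These observations pin down the coefficients.

x^2 - y^2 + 2*z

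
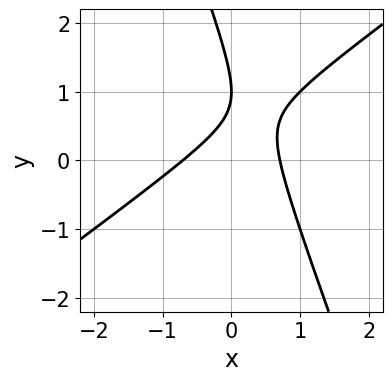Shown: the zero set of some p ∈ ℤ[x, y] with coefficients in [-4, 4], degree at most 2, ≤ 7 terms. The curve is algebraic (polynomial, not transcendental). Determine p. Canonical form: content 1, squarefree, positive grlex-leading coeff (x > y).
2*x^2 - 2*x*y - y^2 + 2*y - 1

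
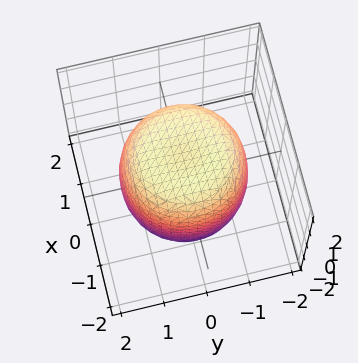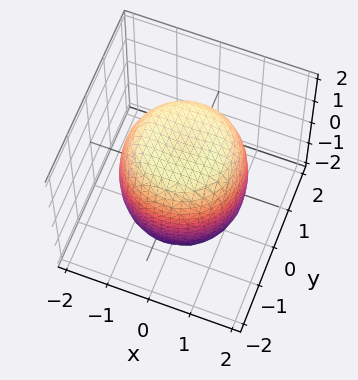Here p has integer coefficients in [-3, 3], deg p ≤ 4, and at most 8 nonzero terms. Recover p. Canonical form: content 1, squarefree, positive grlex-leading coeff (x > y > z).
x^4 + 2*x^2*y^2 + y^4 - x^2 - y^2 + z^2 - 2

deg p = 4.
Symmetries: the surface is invariant under rotation about z: p = q(x² + y², z).
Against the integer gridlines: a circular section at z = -1 has radius between 1 and 2.
Putting this together gives p.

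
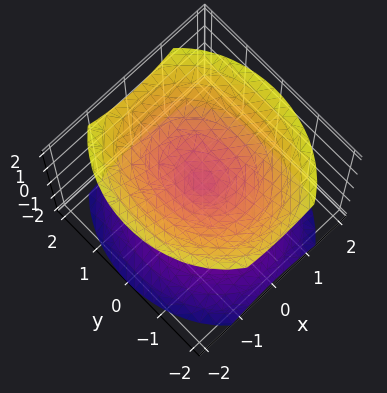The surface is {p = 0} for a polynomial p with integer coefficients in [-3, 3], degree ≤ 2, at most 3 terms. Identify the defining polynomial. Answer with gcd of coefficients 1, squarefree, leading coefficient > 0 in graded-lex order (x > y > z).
3*x^2 + 2*y^2 - 3*z^2

1. I count 2 distinct pieces. Treating them together as one polynomial.
2. The degree is 2 — two nappes meeting at a single point; a quadric.
3. Symmetries: it's symmetric under z → −z, forcing even powers of z; the y ↦ −y reflection is a symmetry, so y appears only in even powers; the x ↦ −x reflection is a symmetry, so x appears only in even powers.
4. Reading off the gridlines: it crosses the x-axis at the gridline x = 0; it meets the z-axis at z = 0 (among the integer gridlines).
5. Fitting integer coefficients to these (and the overall shape) gives p.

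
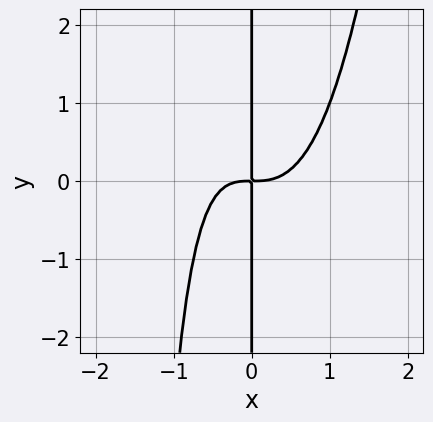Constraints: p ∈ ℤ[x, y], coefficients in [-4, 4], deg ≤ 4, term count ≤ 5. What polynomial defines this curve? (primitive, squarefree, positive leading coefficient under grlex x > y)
First, deg p = 4.
Next, observable constraints: every point of the y-axis in the box is on the curve.
Finally, matching integer coefficients to the picture gives p.

3*x^4 - x^2*y - 2*x*y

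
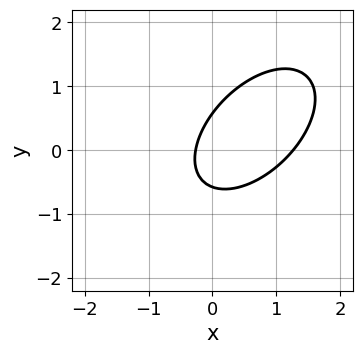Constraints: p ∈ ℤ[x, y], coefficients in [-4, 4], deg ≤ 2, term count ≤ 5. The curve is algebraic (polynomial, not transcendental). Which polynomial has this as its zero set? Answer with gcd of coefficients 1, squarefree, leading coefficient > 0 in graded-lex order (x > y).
3*x^2 - 3*x*y + 3*y^2 - 3*x - 1

First, the degree is 2 — the shape is more complex than any degree-1 curve.
Finally, solving for integer coefficients yields p as stated.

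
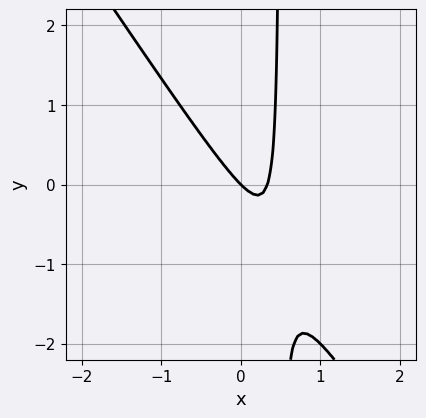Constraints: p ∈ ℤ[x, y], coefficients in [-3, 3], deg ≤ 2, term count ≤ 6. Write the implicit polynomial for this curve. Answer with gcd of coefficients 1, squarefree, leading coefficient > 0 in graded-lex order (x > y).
First, degree: no degree-1 curve has this shape, so deg p = 2.
Next, from the visible intercepts: it crosses the x-axis at the gridline x = 0; it meets the y-axis at y = 0 (among the integer gridlines).
Finally, these observations pin down the coefficients.

3*x^2 + 2*x*y - x - y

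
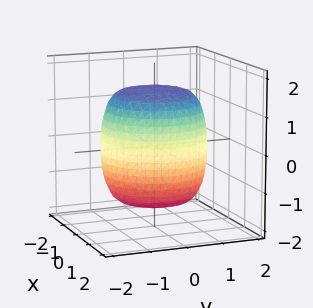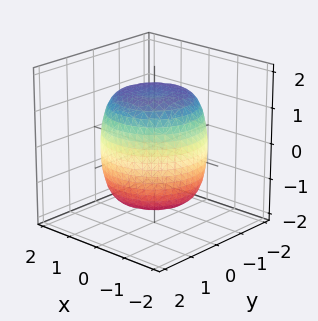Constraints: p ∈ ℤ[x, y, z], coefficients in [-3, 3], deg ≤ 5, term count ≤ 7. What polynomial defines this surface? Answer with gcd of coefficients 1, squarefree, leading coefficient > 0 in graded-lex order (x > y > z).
x^4 + 2*x^2*y^2 + y^4 - x^2 - y^2 + z^2 - 2

First, deg p = 4. A generic line meets the surface in up to 4 points.
Next, symmetries: every cross-section ⟂ z is a circle, so x, y appear only via x² + y².
Then, against the integer gridlines: a circular section at z = 1 has radius between 1 and 2.
Finally, matching integer coefficients to the picture gives p.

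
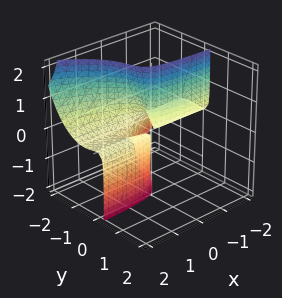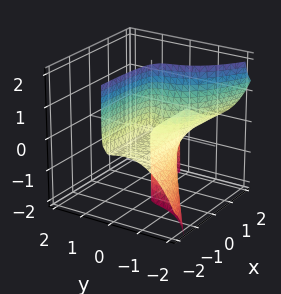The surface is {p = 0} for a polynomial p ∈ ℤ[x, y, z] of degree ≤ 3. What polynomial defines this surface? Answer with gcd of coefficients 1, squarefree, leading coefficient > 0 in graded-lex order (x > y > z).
3*x*y*z - 3*y^3 - y*z^2 - x*z - 3*y^2

1. Degree: no degree-2 surface has this shape, so deg p = 3.
2. Against the integer gridlines: the visible x-axis segment lies entirely on the surface; one y-axis crossing is at y = -1; the visible z-axis segment lies entirely on the surface.
3. Putting this together gives p.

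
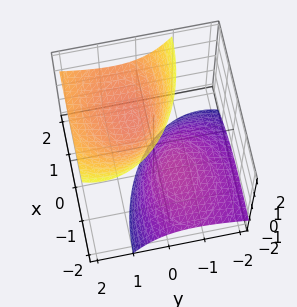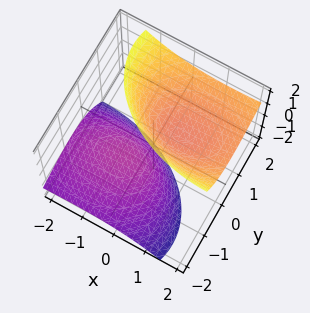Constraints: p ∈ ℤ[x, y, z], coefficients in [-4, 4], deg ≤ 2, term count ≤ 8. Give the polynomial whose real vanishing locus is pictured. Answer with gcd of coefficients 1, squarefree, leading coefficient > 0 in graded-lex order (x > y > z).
x^2 - 2*x*z + 2*y^2 - 3*y*z - z^2 + 1

First, there are 2 components.
Then, deg p = 2.
Then, against the integer gridlines: the z-axis gridline crossings are at z ∈ {-1, 1}; it misses every integer gridline on the x-axis; no y-intercept at any integer in the box.
Finally, assembling these constraints gives the stated polynomial.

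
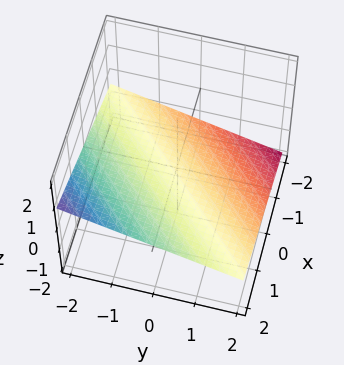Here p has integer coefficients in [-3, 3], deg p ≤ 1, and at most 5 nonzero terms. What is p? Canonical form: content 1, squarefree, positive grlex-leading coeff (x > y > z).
First, degree: every cross-section is a straight line — this is a plane, so deg p = 1.
Then, from the visible intercepts: it crosses the x-axis at the gridline x = 2; it meets the y-axis at y = -2 (among the integer gridlines).
Finally, fitting integer coefficients to these (and the overall shape) gives p.

x - y - 3*z - 2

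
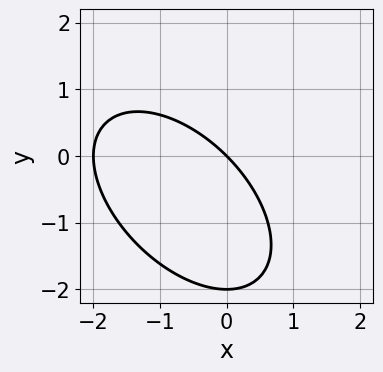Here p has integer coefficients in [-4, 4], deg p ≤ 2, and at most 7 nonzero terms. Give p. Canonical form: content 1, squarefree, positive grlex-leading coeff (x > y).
x^2 + x*y + y^2 + 2*x + 2*y

1. The degree is 2 — the shape is more complex than any degree-1 curve.
2. Checking where it meets the axes: the x-axis gridline crossings are at x ∈ {-2, 0}; the y-axis gridline crossings are at y ∈ {-2, 0}.
3. Assembling these constraints gives the stated polynomial.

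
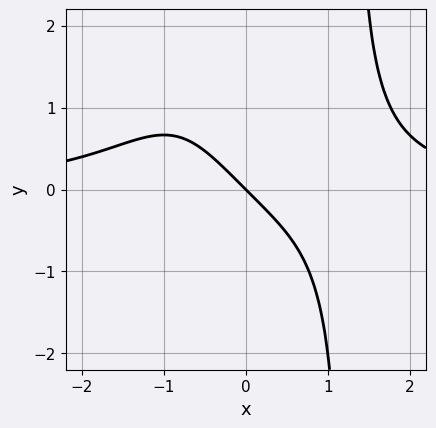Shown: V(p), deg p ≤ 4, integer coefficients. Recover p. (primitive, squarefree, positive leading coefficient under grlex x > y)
1. deg p = 4. The shape is more complex than any degree-3 curve.
2. From the visible intercepts: it crosses the y-axis at the gridline y = 0; one x-axis crossing is at x = 0.
3. The integer polynomial consistent with all of this is the stated p.

x^3*y - 2*x - 2*y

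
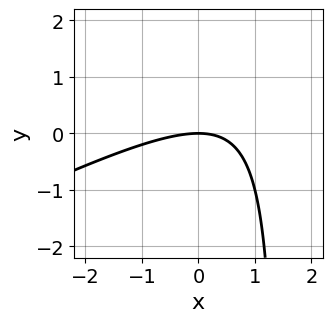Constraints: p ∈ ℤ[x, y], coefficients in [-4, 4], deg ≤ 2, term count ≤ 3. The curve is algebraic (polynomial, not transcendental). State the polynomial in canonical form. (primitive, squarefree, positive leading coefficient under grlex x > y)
x^2 - 2*x*y + 3*y

First, the degree is 2 — a generic line meets the curve in up to 2 points.
Then, from the visible intercepts: it meets the x-axis at x = 0 (among the integer gridlines); it meets the y-axis at y = 0 (among the integer gridlines).
Finally, together with the visible shape, these determine p as stated.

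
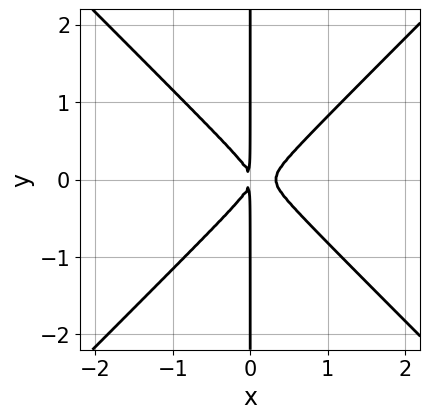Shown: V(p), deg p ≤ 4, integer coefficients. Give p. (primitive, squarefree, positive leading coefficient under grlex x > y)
(a) Degree: the shape is more complex than any degree-2 curve, so deg p = 3.
(b) Symmetries: the y ↦ −y reflection is a symmetry, so y appears only in even powers.
(c) From the visible intercepts: the visible y-axis segment lies entirely on the curve.
(d) Together with the visible shape, these determine p as stated.

3*x^3 - 3*x*y^2 - x^2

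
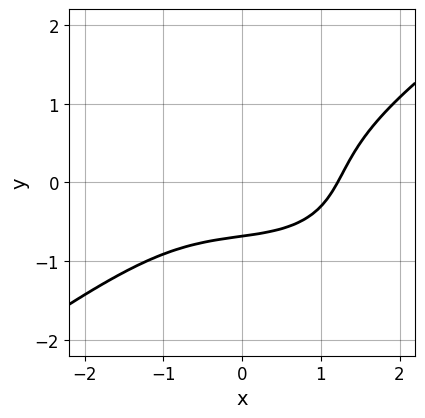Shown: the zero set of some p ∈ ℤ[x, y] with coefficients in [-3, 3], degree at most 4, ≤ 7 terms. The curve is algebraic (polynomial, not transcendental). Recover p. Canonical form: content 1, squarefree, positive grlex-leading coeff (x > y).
deg p = 3.
The integer polynomial consistent with all of this is the stated p.

x^3 - 3*y^3 + x - 3*y - 3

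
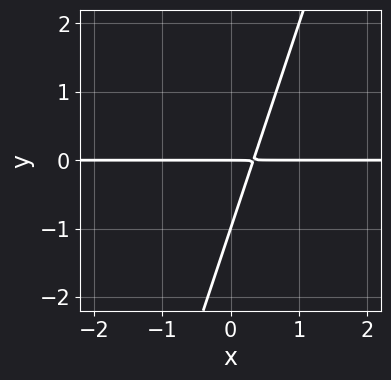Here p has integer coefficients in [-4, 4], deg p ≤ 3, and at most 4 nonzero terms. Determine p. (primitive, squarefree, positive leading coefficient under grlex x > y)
First, the degree is 2 — the shape is more complex than any degree-1 curve.
Next, from the axis intercepts and sections: the y-axis gridline crossings are at y ∈ {-1, 0}; every point of the x-axis in the box is on the curve.
Finally, fitting integer coefficients to these (and the overall shape) gives p.

3*x*y - y^2 - y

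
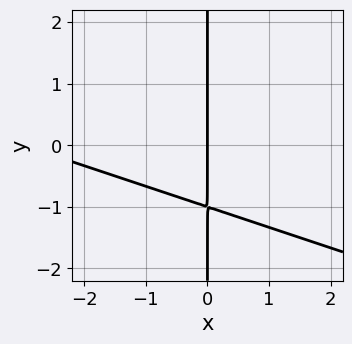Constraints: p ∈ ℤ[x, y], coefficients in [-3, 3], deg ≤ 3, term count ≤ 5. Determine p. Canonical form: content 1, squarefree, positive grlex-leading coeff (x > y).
x^2 + 3*x*y + 3*x

First, the degree is 2 — no degree-1 curve has this shape.
Next, reading off the gridlines: every point of the y-axis in the box is on the curve; it crosses the x-axis at the gridline x = 0.
Finally, these observations pin down the coefficients.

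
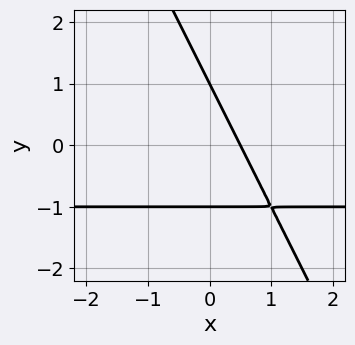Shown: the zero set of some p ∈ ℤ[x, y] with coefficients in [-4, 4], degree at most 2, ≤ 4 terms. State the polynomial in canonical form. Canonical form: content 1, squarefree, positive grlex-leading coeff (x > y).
(a) deg p = 2.
(b) From the visible intercepts: the y-axis gridline crossings are at y ∈ {-1, 1}.
(c) Fitting integer coefficients to these (and the overall shape) gives p.

2*x*y + y^2 + 2*x - 1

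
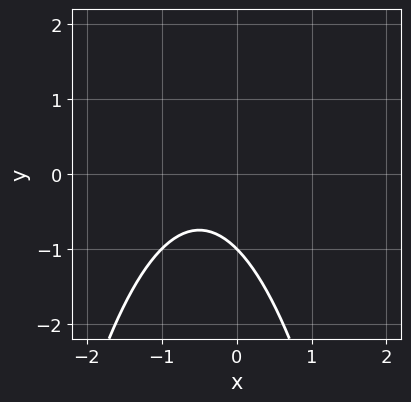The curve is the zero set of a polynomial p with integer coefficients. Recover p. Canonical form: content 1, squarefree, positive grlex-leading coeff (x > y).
x^2 + x + y + 1

1. The degree is 2 — the shape is more complex than any degree-1 curve.
2. Observable constraints: the curve avoids every integer x-axis point in the box; it crosses the y-axis at the gridline y = -1.
3. Putting this together gives p.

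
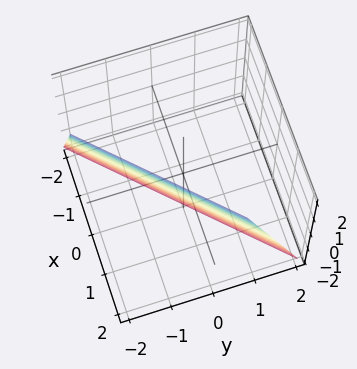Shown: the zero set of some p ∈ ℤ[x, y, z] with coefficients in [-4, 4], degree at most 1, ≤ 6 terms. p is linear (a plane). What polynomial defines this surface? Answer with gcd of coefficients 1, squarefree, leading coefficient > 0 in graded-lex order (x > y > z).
3*x - 3*y - z - 2

(a) The degree is 1 — every cross-section is a straight line — this is a plane.
(b) Observable constraints: it crosses the z-axis at the gridline z = -2.
(c) These observations pin down the coefficients.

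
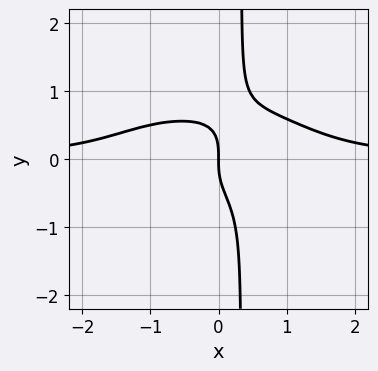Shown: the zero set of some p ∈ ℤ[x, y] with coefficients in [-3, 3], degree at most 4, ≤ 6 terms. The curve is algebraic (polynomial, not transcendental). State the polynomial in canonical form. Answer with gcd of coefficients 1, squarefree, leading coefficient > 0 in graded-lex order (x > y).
x^3*y + 3*x*y^3 - y^3 - x

deg p = 4. A generic line meets the curve in up to 4 points.
From the visible intercepts: it meets the y-axis at y = 0 (among the integer gridlines); it crosses the x-axis at the gridline x = 0.
Assembling these constraints gives the stated polynomial.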